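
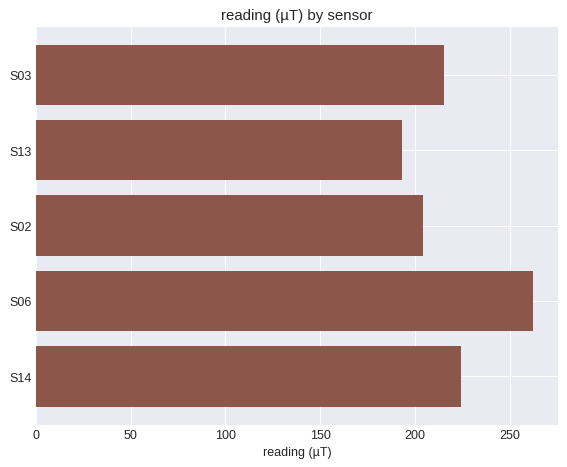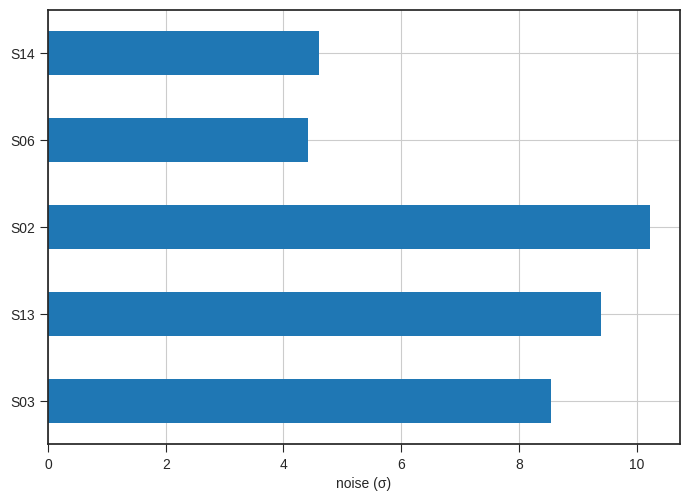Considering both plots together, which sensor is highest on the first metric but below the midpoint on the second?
Chart 2 median noise (σ) ≈ 9; below-median sensors: S06, S14. Among those, S06 has the highest reading (µT) (≈ 250).

S06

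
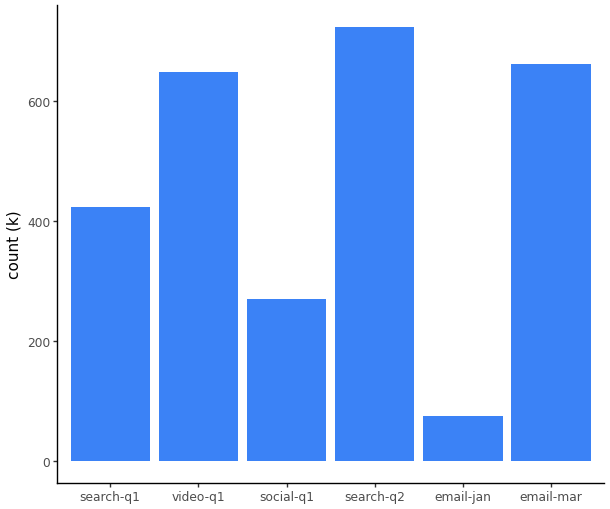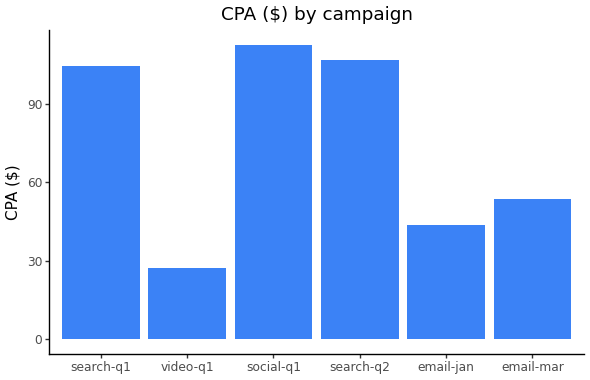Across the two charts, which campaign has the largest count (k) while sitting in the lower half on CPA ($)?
email-mar

Chart 2 median CPA ($) ≈ 80; below-median campaigns: video-q1, email-jan, email-mar. Among those, email-mar has the highest count (k) (≈ 700).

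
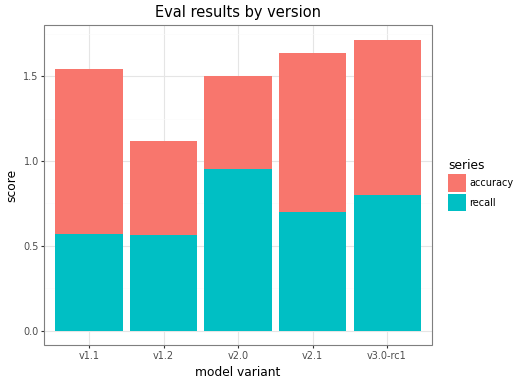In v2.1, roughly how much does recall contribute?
recall top ≈ 0.6, bottom ≈ 0.0; segment ≈ 0.6.

≈ 0.6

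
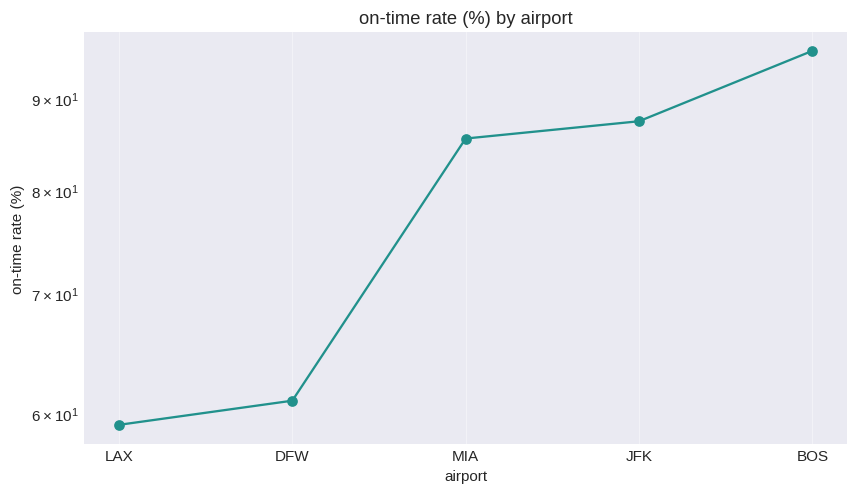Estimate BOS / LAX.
BOS ≈ 95, LAX ≈ 60; 95/60 ≈ 1.58.

≈ 1.58×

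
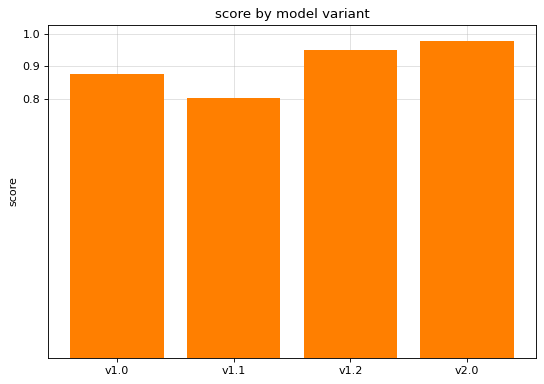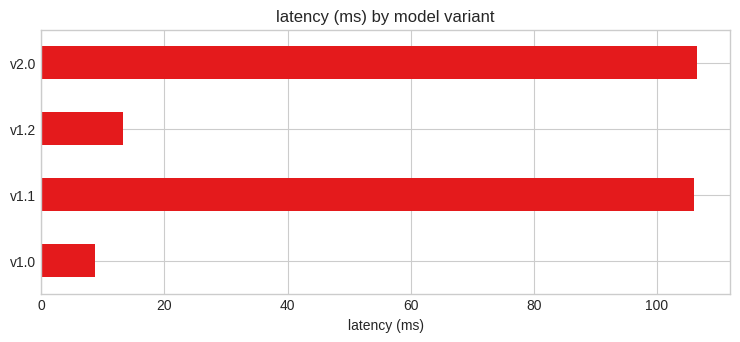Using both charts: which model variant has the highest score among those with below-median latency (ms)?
v1.2

Chart 2 median latency (ms) ≈ 60; below-median model variants: v1.0, v1.2. Among those, v1.2 has the highest score (≈ 1).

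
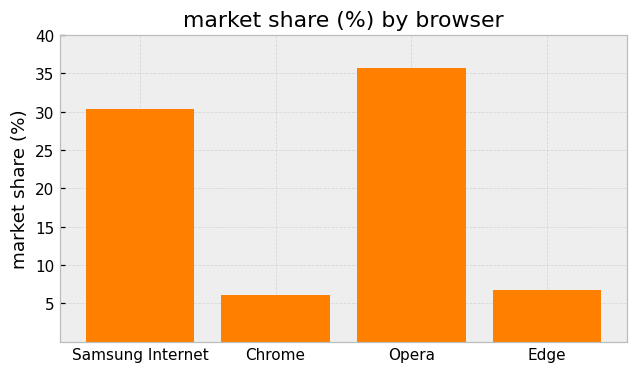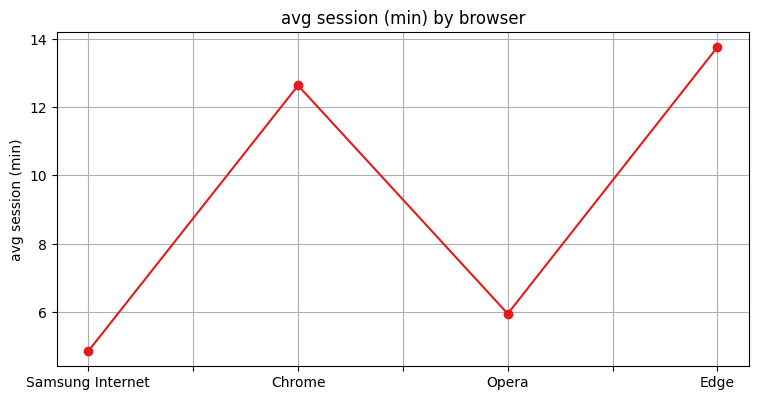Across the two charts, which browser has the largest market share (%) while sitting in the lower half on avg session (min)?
Opera

Chart 2 median avg session (min) ≈ 10; below-median browsers: Samsung Internet, Opera. Among those, Opera has the highest market share (%) (≈ 35).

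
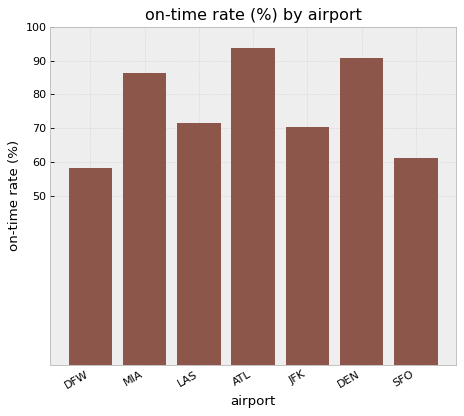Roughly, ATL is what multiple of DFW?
ATL ≈ 90, DFW ≈ 60; 90/60 ≈ 1.5.

≈ 1.5×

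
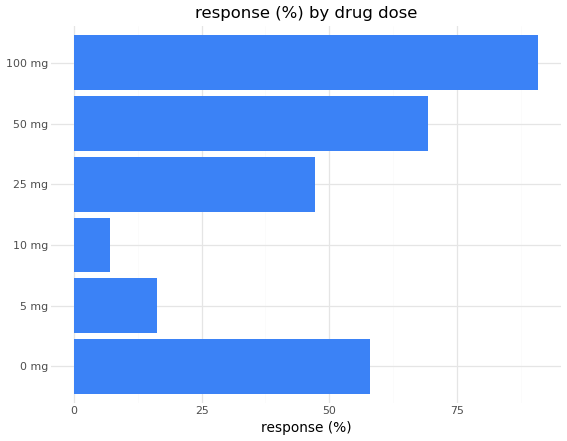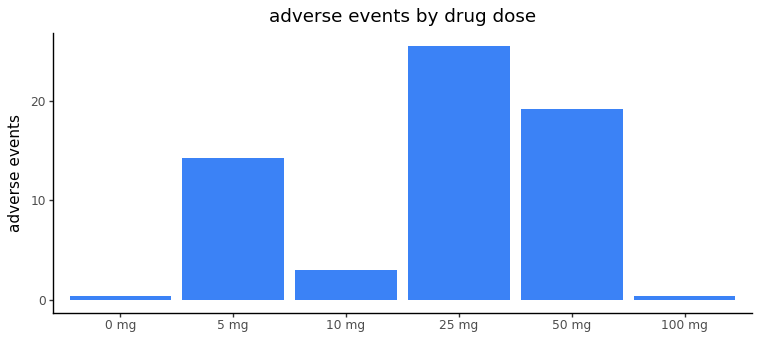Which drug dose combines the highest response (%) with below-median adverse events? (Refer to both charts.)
Chart 2 median adverse events ≈ 10; below-median drug doses: 0 mg, 10 mg, 100 mg. Among those, 100 mg has the highest response (%) (≈ 90).

100 mg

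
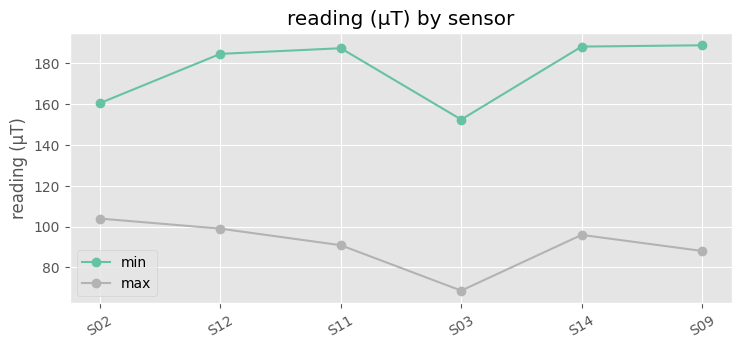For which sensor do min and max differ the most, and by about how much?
S09: min ≈ 180, max ≈ 80 → gap ≈ 100. Next-largest (S11) is only ≈ 80.

S09, ≈ 100 µT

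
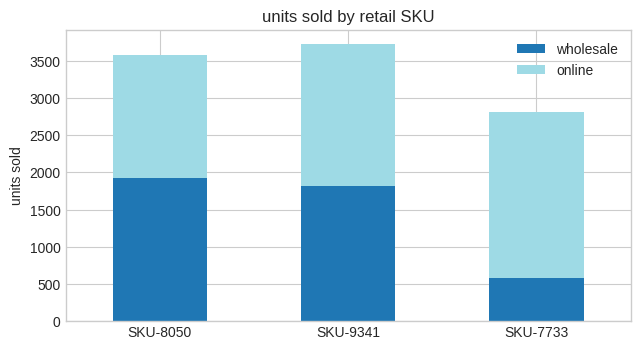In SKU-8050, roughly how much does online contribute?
≈ 1500

online top ≈ 3500, bottom ≈ 2000; segment ≈ 1500.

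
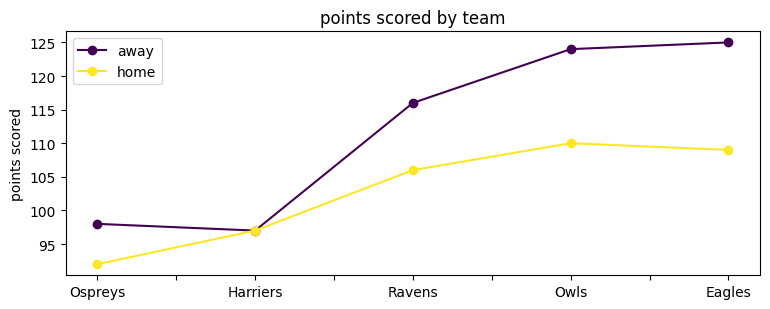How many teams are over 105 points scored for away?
3

Above 105: Ravens, Owls, Eagles.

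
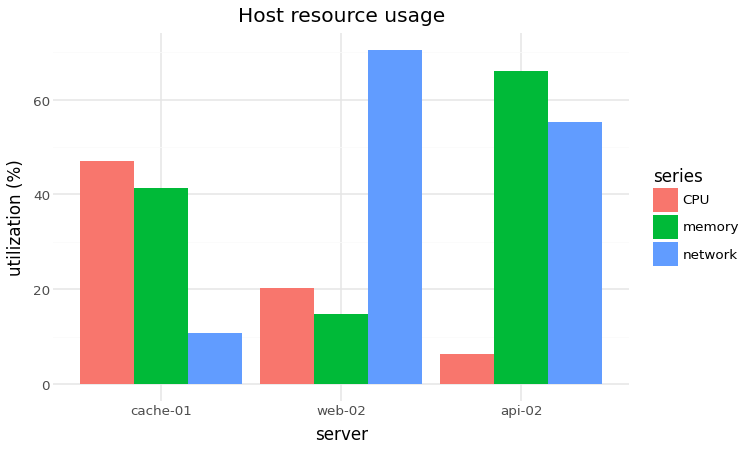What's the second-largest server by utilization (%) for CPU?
Top 3 for CPU: cache-01 ≈ 50, web-02 ≈ 20, api-02 ≈ 10.

web-02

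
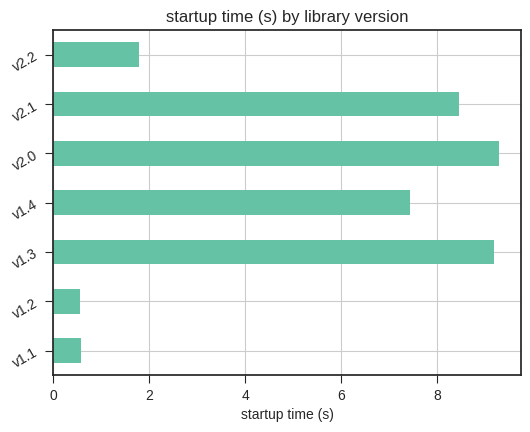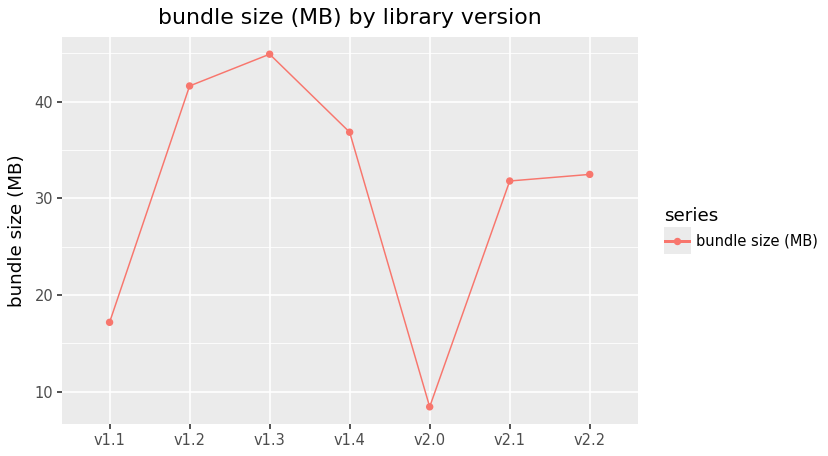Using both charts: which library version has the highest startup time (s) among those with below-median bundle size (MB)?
Chart 2 median bundle size (MB) ≈ 30; below-median library versions: v1.1, v2.0, v2.1. Among those, v2.0 has the highest startup time (s) (≈ 9).

v2.0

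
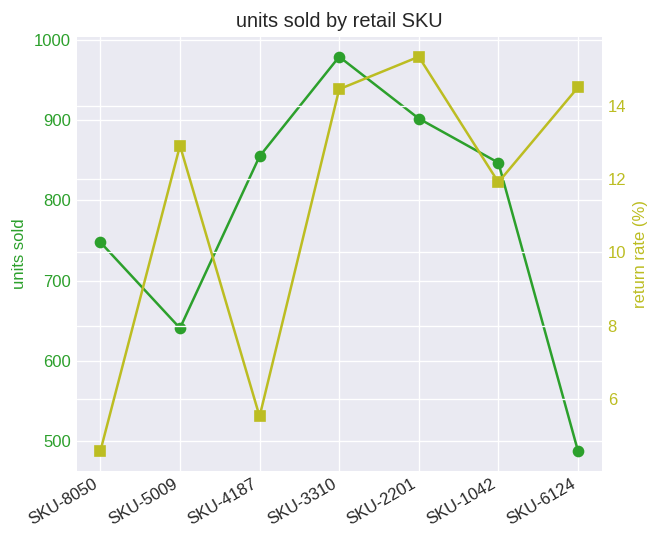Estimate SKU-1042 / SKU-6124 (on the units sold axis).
SKU-1042 ≈ 850, SKU-6124 ≈ 500; 850/500 ≈ 1.7.

≈ 1.7×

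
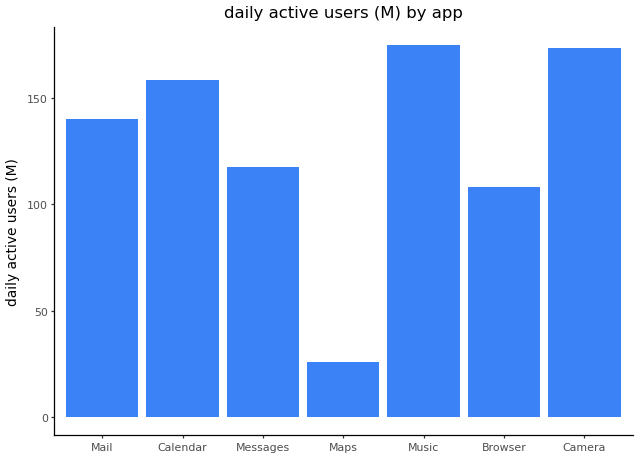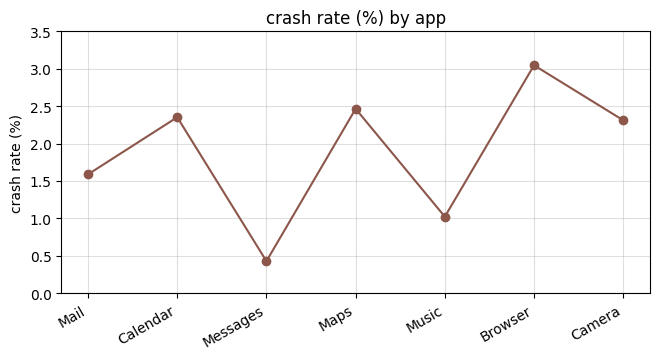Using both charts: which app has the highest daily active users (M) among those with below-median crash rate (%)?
Music

Chart 2 median crash rate (%) ≈ 2.5; below-median apps: Mail, Messages, Music. Among those, Music has the highest daily active users (M) (≈ 180).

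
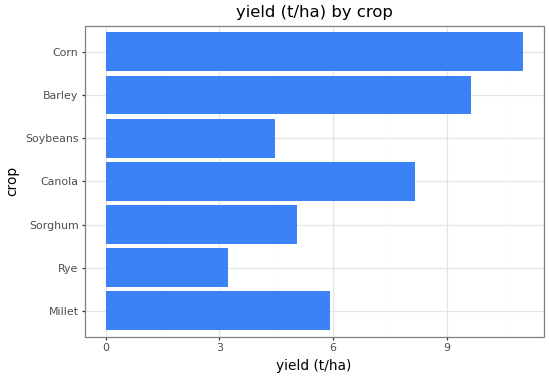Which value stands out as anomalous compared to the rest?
Corn ≈ 11; the rest sit between ≈ 3 and ≈ 10.

Corn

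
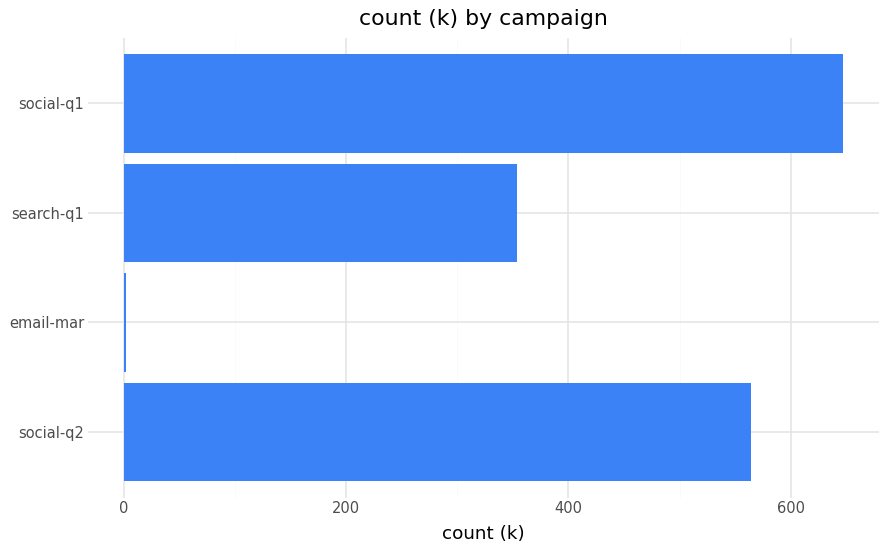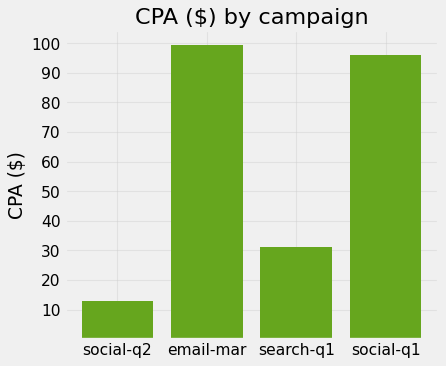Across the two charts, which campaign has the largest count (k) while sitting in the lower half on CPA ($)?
Chart 2 median CPA ($) ≈ 60; below-median campaigns: social-q2, search-q1. Among those, social-q2 has the highest count (k) (≈ 600).

social-q2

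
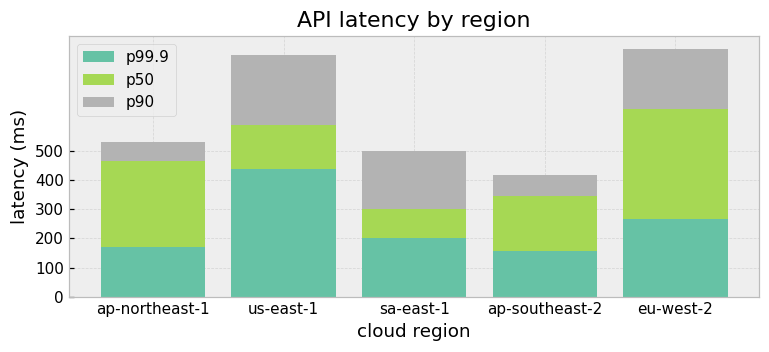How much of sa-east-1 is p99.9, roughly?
p99.9 top ≈ 200, bottom ≈ 0; segment ≈ 200.

≈ 200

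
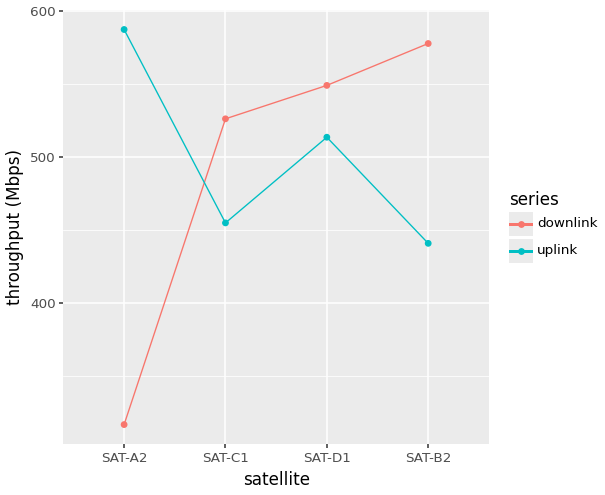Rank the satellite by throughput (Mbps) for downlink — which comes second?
Top 3 for downlink: SAT-B2 ≈ 575, SAT-D1 ≈ 550, SAT-C1 ≈ 525.

SAT-D1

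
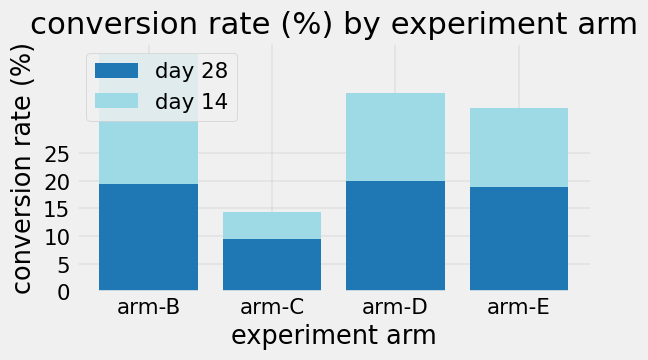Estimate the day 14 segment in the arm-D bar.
≈ 15

day 14 top ≈ 35, bottom ≈ 20; segment ≈ 15.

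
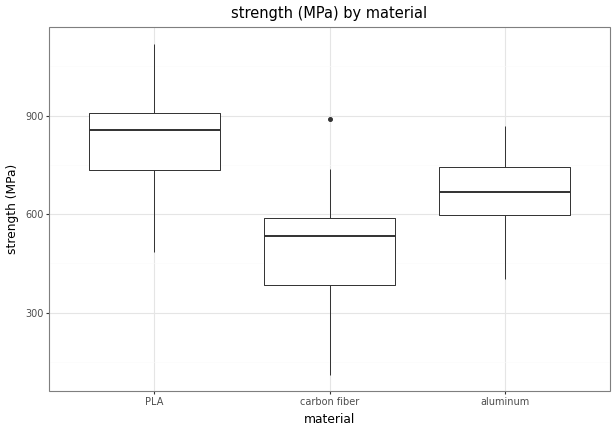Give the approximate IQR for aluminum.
Q3 ≈ 750, Q1 ≈ 600; IQR ≈ 150.

≈ 150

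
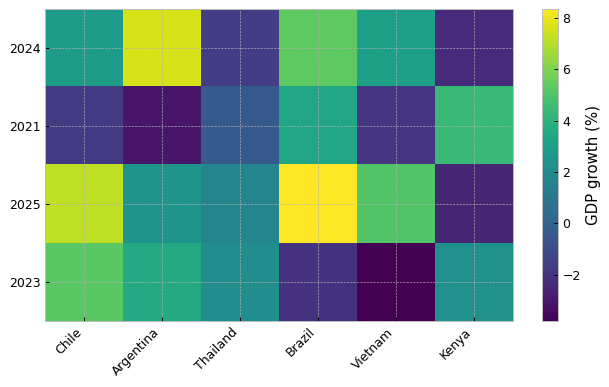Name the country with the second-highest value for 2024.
Top 3 for 2024: Argentina ≈ 8, Brazil ≈ 6, Vietnam ≈ 4.

Brazil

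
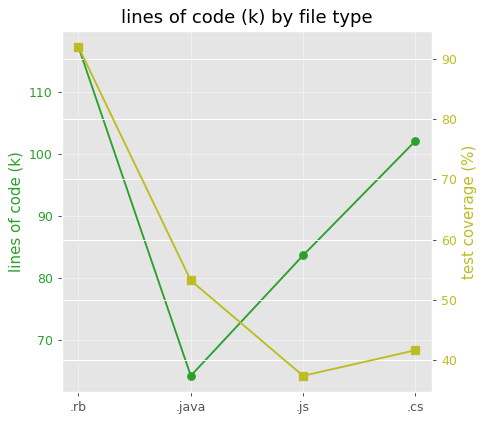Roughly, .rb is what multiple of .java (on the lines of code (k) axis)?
≈ 1.77×

.rb ≈ 115, .java ≈ 65; 115/65 ≈ 1.77.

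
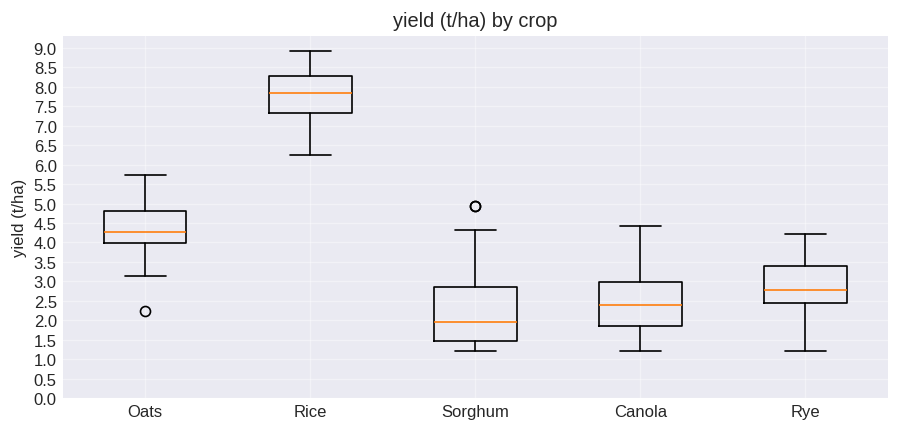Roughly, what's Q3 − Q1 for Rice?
Q3 ≈ 8.5, Q1 ≈ 7.5; IQR ≈ 1.0.

≈ 1.0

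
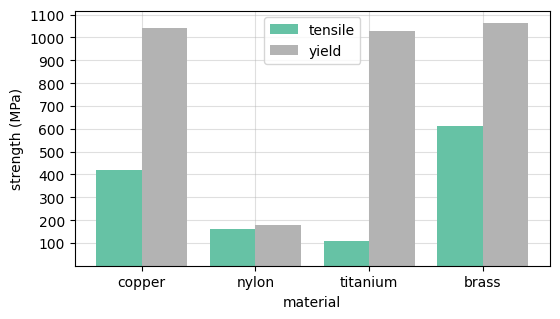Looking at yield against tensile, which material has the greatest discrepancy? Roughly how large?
titanium: yield ≈ 1000, tensile ≈ 100 → gap ≈ 900. Next-largest (copper) is only ≈ 600.

titanium, ≈ 900 MPa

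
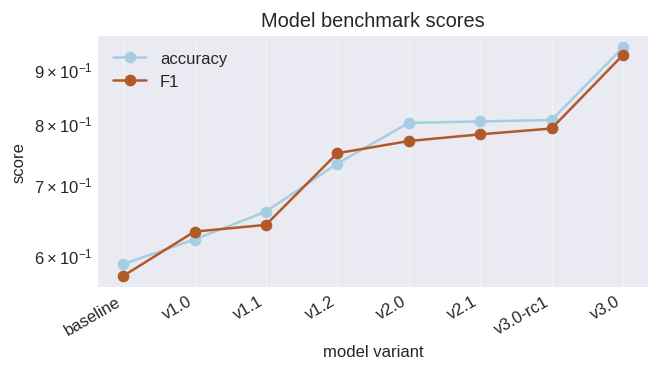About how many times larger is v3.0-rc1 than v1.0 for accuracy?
≈ 1.33×

v3.0-rc1 ≈ 0.80, v1.0 ≈ 0.60; 0.80/0.60 ≈ 1.33.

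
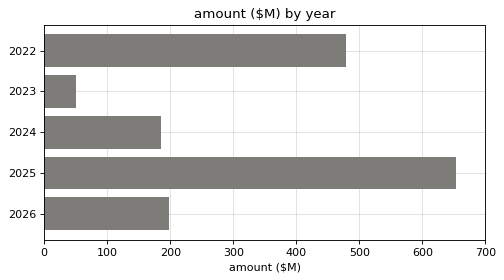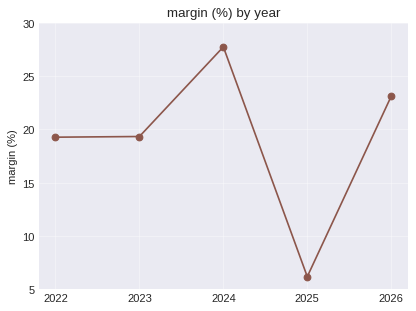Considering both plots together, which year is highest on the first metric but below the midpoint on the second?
Chart 2 median margin (%) ≈ 20; below-median years: 2022, 2025. Among those, 2025 has the highest amount ($M) (≈ 700).

2025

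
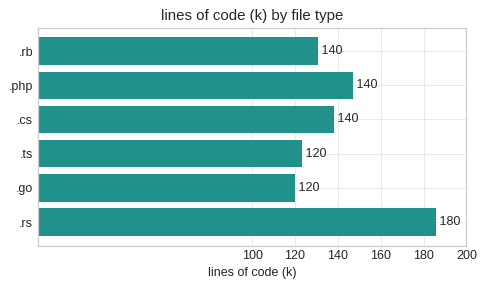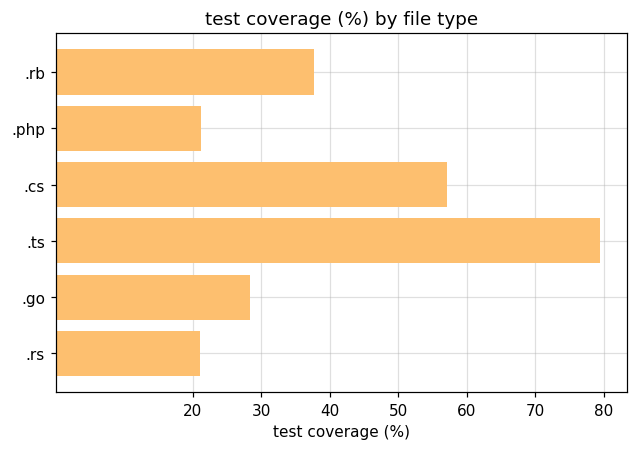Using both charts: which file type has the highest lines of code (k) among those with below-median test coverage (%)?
.rs

Chart 2 median test coverage (%) ≈ 30; below-median file types: .php, .go, .rs. Among those, .rs has the highest lines of code (k) (≈ 180).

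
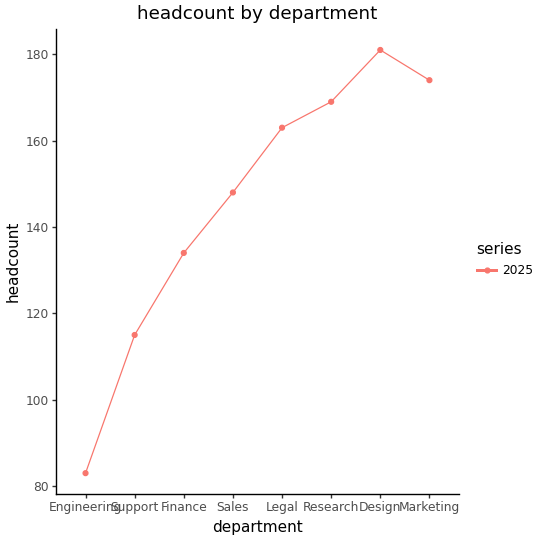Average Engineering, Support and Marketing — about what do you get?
≈ 123

(80 + 120 + 170) / 3 ≈ 123.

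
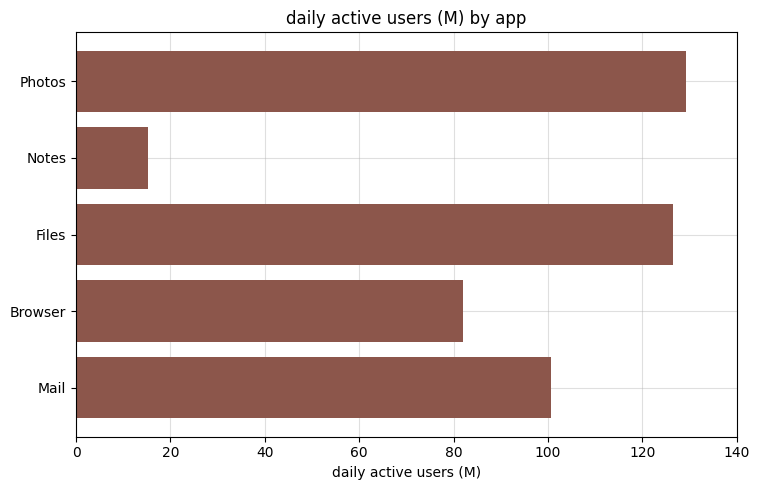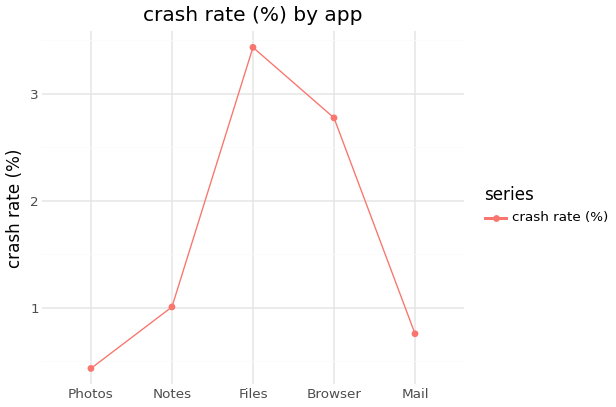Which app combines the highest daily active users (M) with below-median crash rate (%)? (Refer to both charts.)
Photos

Chart 2 median crash rate (%) ≈ 1; below-median apps: Photos, Mail. Among those, Photos has the highest daily active users (M) (≈ 120).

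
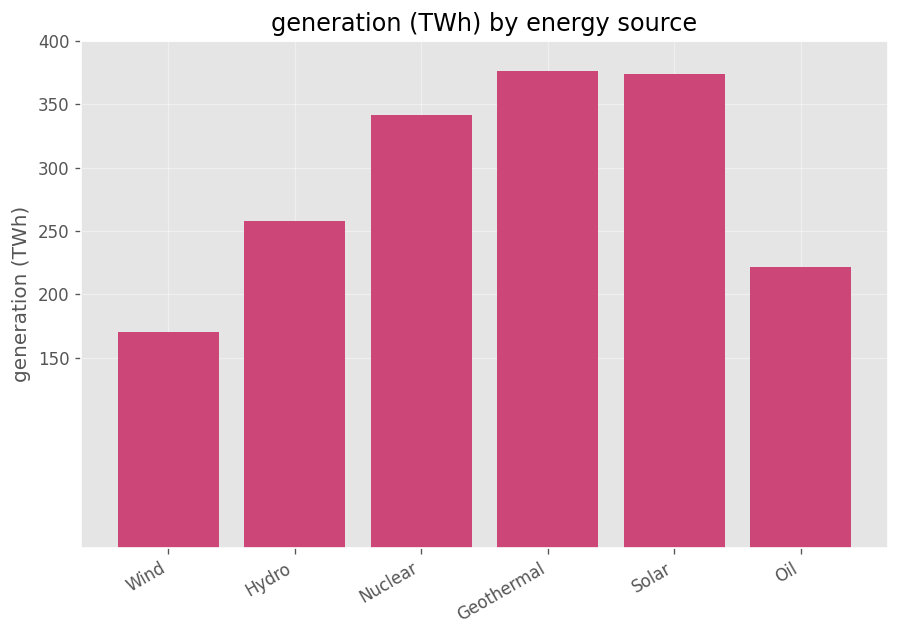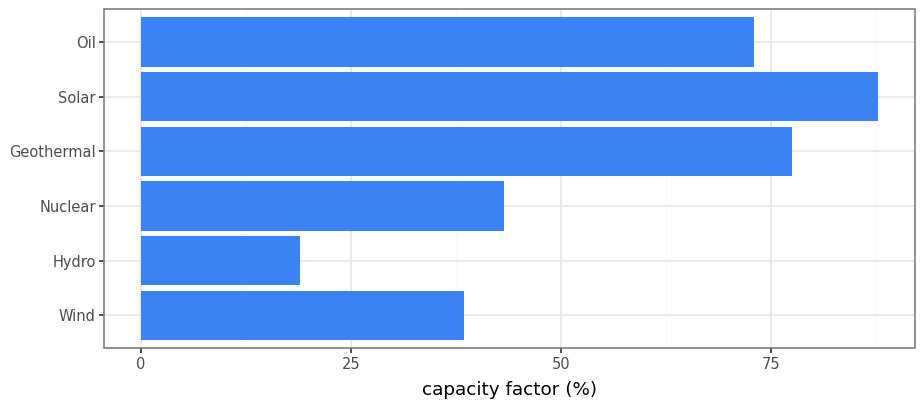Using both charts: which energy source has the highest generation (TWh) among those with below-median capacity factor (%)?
Nuclear

Chart 2 median capacity factor (%) ≈ 60; below-median energy sources: Wind, Hydro, Nuclear. Among those, Nuclear has the highest generation (TWh) (≈ 350).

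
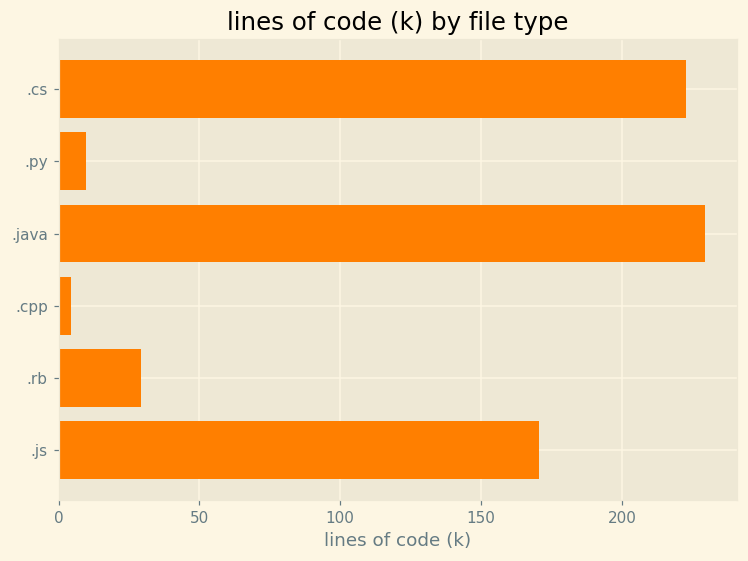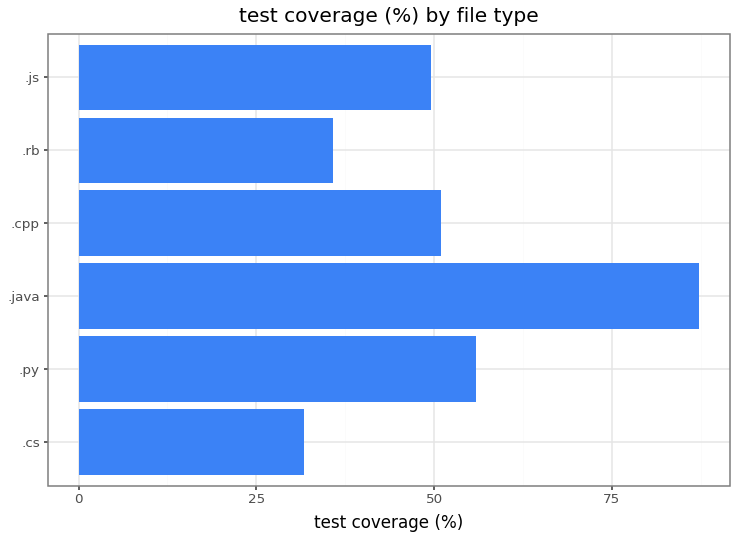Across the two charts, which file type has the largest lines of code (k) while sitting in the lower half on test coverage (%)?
Chart 2 median test coverage (%) ≈ 50; below-median file types: .cs, .rb, .js. Among those, .cs has the highest lines of code (k) (≈ 225).

.cs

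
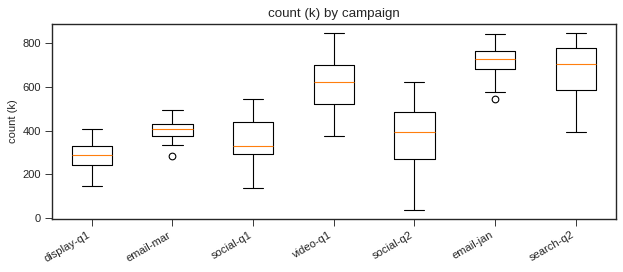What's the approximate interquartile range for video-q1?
≈ 200

Q3 ≈ 700, Q1 ≈ 500; IQR ≈ 200.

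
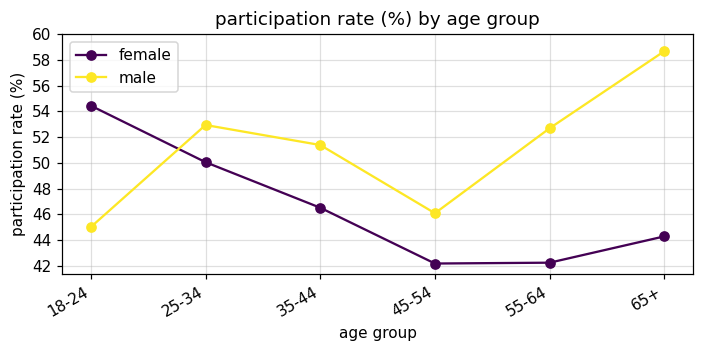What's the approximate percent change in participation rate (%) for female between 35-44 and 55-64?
35-44 ≈ 46, 55-64 ≈ 42; (42 − 46) / 46 ≈ -8.7%.

≈ -8.7%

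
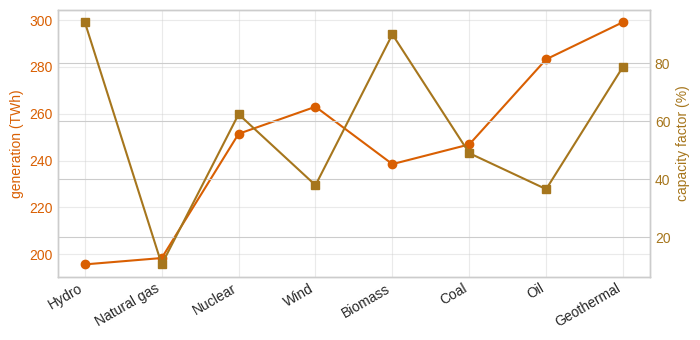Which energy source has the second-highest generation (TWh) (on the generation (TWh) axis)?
Oil

Top 3 (on the generation (TWh) axis): Geothermal ≈ 300, Oil ≈ 280, Wind ≈ 260.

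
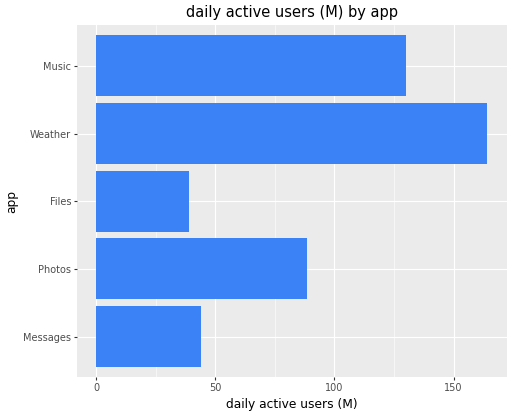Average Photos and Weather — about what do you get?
≈ 120

(80 + 160) / 2 ≈ 120.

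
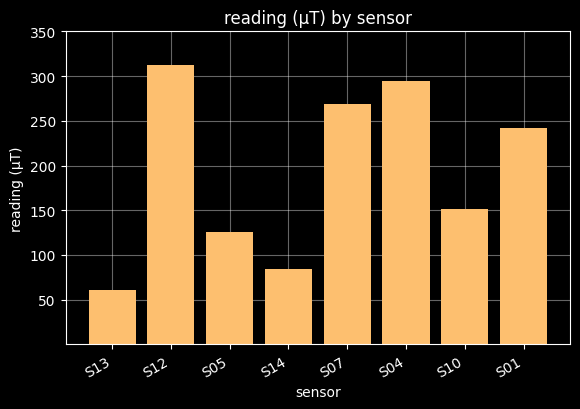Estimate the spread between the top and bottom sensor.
Max S12 ≈ 300, min S13 ≈ 50; range ≈ 250.

≈ 250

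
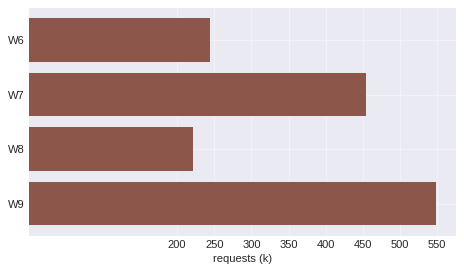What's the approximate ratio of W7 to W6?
≈ 1.8×

W7 ≈ 450, W6 ≈ 250; 450/250 ≈ 1.8.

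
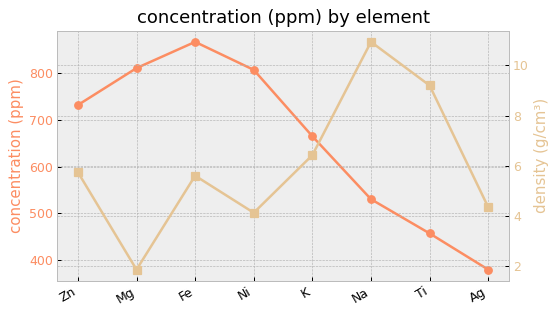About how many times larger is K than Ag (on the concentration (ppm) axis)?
K ≈ 650, Ag ≈ 400; 650/400 ≈ 1.62.

≈ 1.62×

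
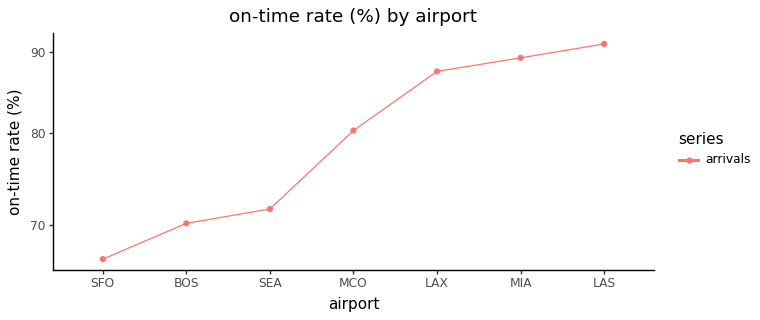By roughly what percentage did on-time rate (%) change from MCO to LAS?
≈ +12.5%

MCO ≈ 80, LAS ≈ 90; (90 − 80) / 80 ≈ +12.5%.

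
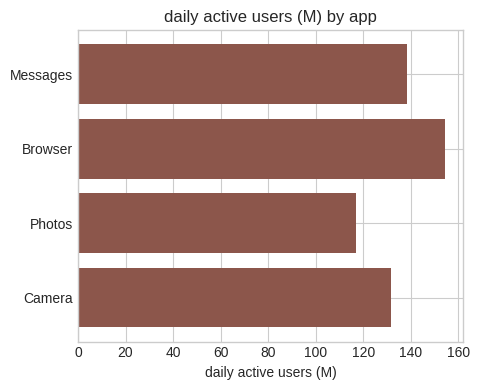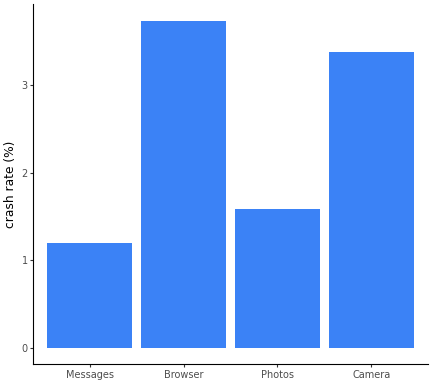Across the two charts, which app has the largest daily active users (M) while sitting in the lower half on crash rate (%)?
Chart 2 median crash rate (%) ≈ 2.5; below-median apps: Messages, Photos. Among those, Messages has the highest daily active users (M) (≈ 140).

Messages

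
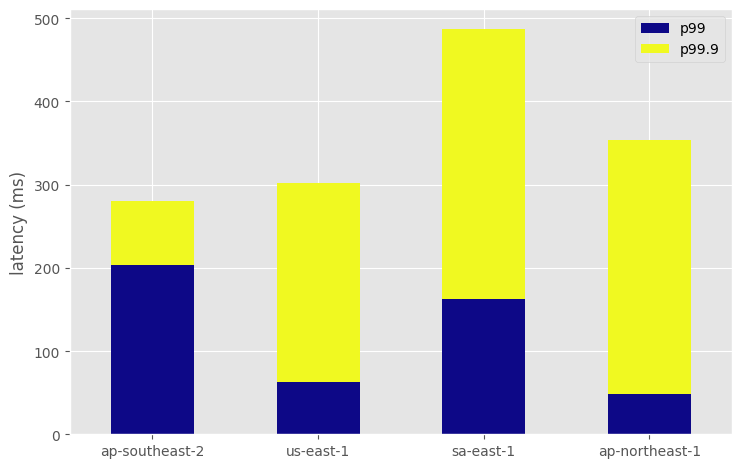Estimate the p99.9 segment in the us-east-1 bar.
≈ 250

p99.9 top ≈ 300, bottom ≈ 50; segment ≈ 250.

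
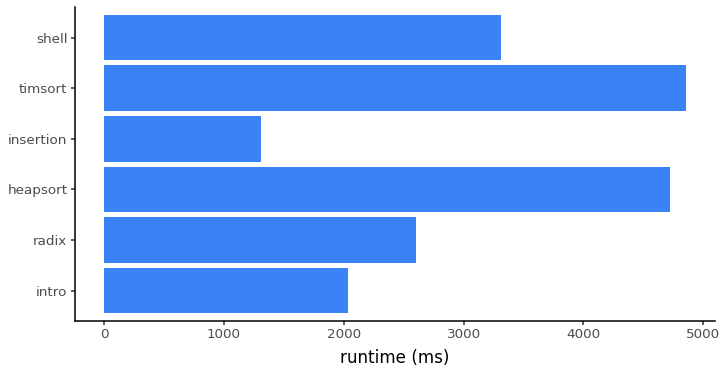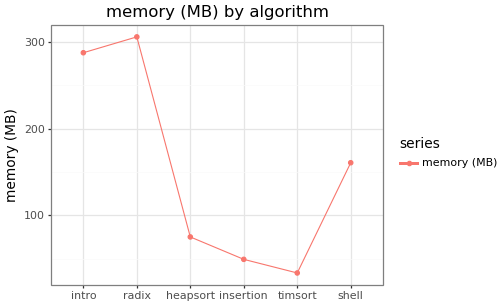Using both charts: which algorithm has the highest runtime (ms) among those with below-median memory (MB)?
Chart 2 median memory (MB) ≈ 100; below-median algorithms: heapsort, insertion, timsort. Among those, timsort has the highest runtime (ms) (≈ 5000).

timsort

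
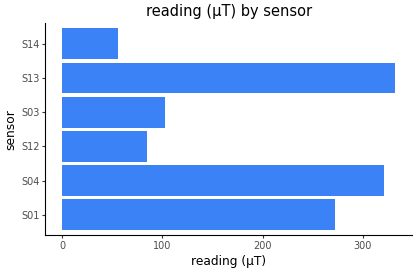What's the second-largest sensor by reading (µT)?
S04

Top 3: S13 ≈ 350, S04 ≈ 300, S01 ≈ 250.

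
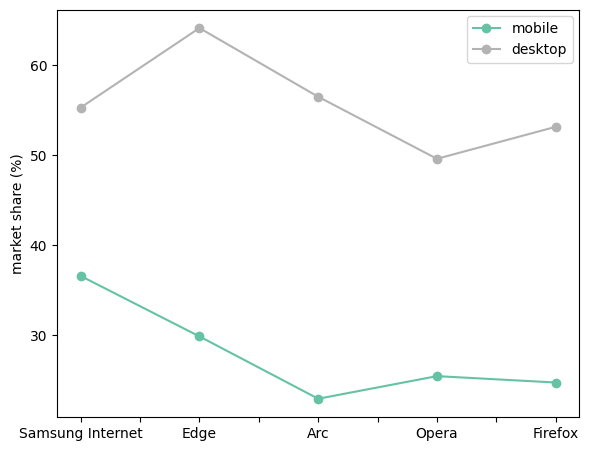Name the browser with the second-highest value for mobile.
Edge

Top 3 for mobile: Samsung Internet ≈ 35, Edge ≈ 30, Opera ≈ 25.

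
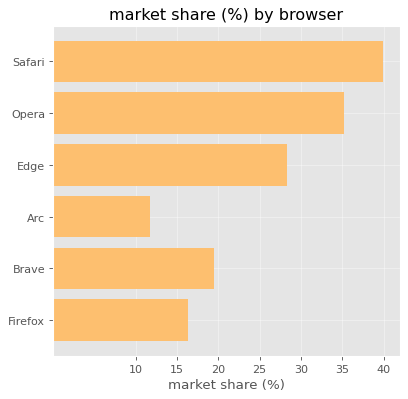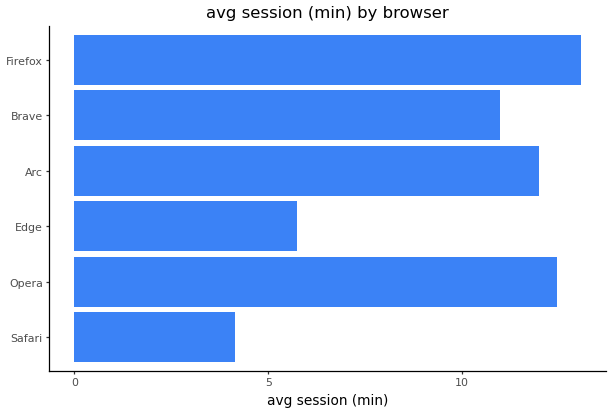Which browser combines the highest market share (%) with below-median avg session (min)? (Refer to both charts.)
Safari

Chart 2 median avg session (min) ≈ 12; below-median browsers: Safari, Edge, Brave. Among those, Safari has the highest market share (%) (≈ 40).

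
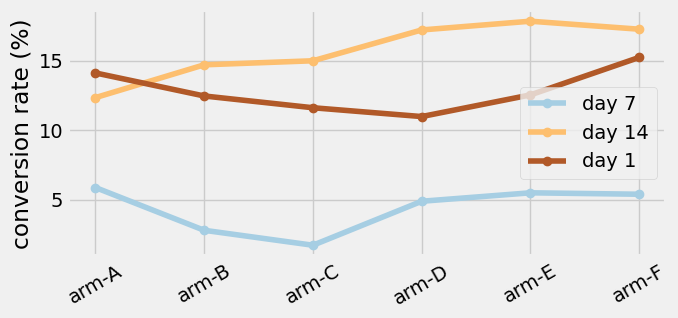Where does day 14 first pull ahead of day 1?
arm-B

arm-A: day 14 ≈ 12 vs day 1 ≈ 14 (not yet); arm-B: day 14 ≈ 14 vs day 1 ≈ 12 (first crossover).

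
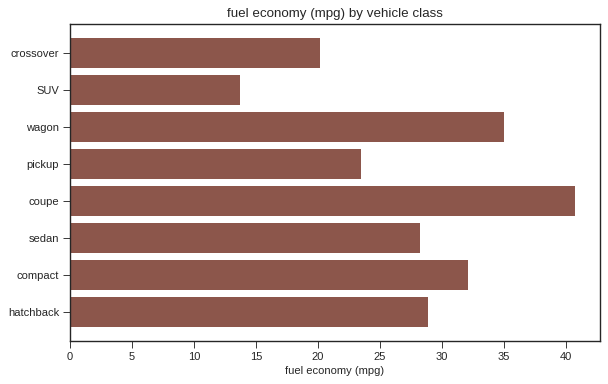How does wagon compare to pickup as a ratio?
wagon ≈ 35, pickup ≈ 25; 35/25 ≈ 1.4.

≈ 1.4×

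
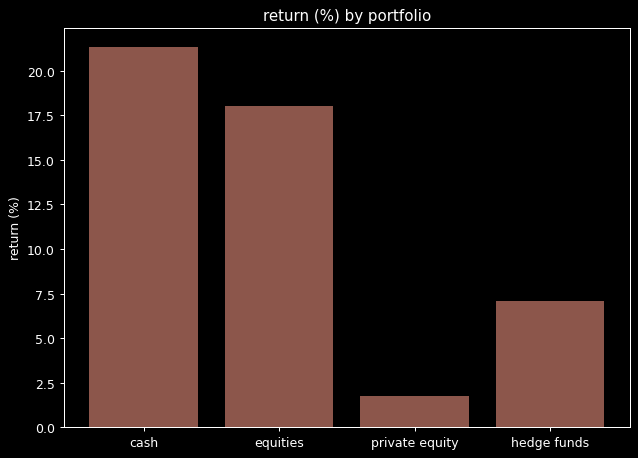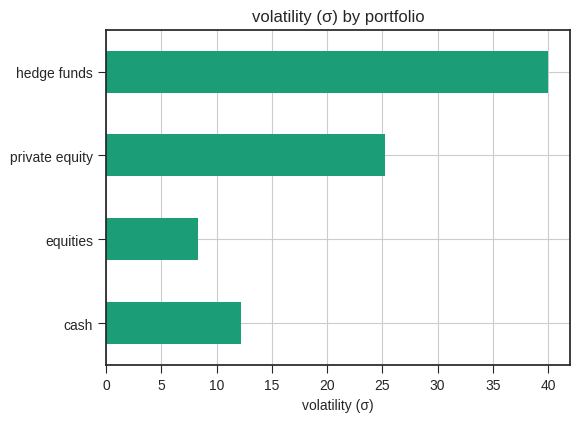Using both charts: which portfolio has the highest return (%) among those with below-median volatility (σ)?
cash

Chart 2 median volatility (σ) ≈ 20; below-median portfolios: cash, equities. Among those, cash has the highest return (%) (≈ 22).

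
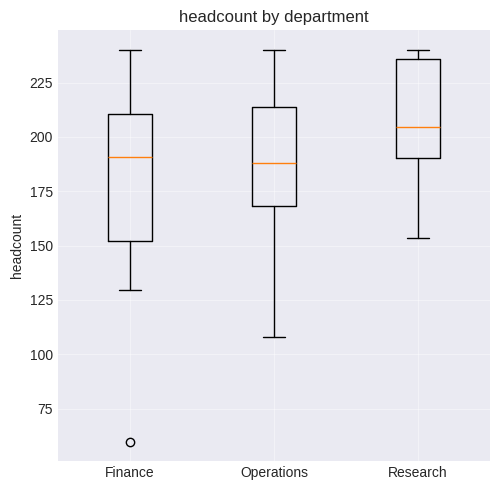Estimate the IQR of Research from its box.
≈ 45

Q3 ≈ 235, Q1 ≈ 190; IQR ≈ 45.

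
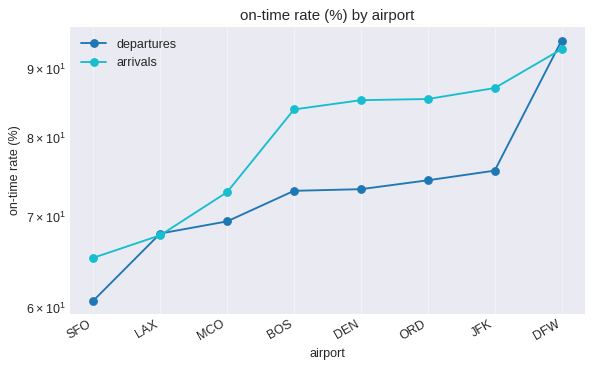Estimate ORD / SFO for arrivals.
ORD ≈ 85, SFO ≈ 65; 85/65 ≈ 1.31.

≈ 1.31×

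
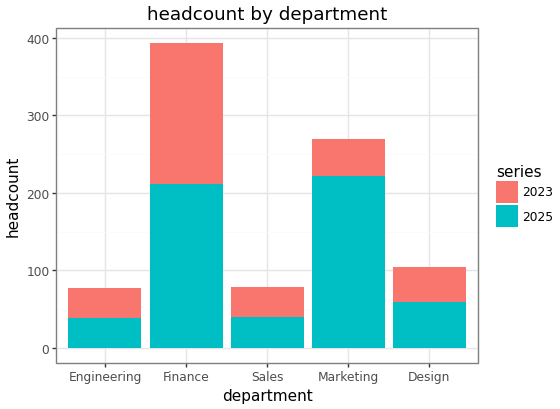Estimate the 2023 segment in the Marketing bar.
≈ 50

2023 top ≈ 250, bottom ≈ 200; segment ≈ 50.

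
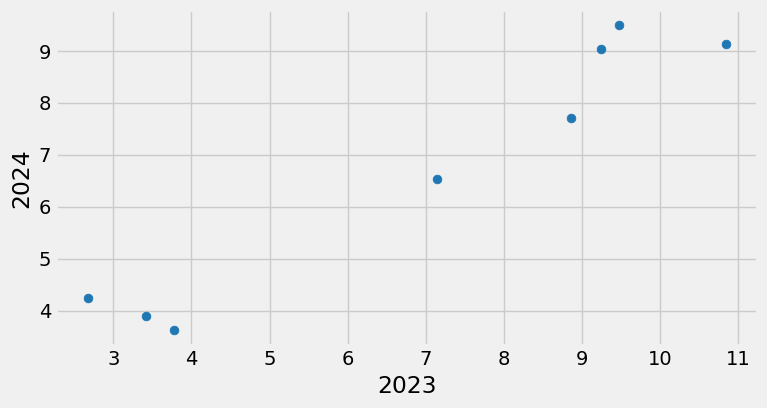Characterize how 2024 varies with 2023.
Points are positively correlated; strong (|r| ≈ 1.0).

positive, strong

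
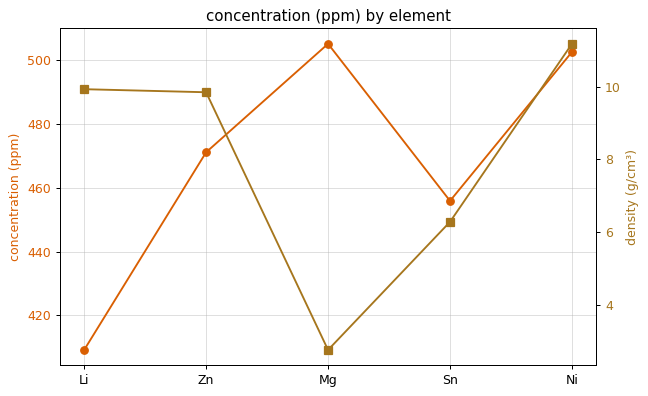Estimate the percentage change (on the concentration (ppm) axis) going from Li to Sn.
Li ≈ 410, Sn ≈ 460; (460 − 410) / 410 ≈ +12.2%.

≈ +12.2%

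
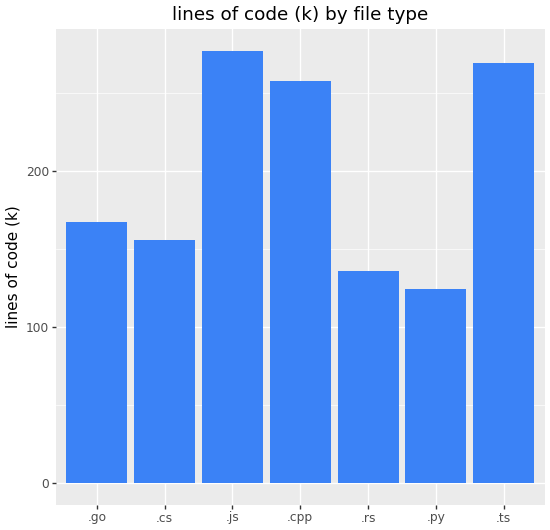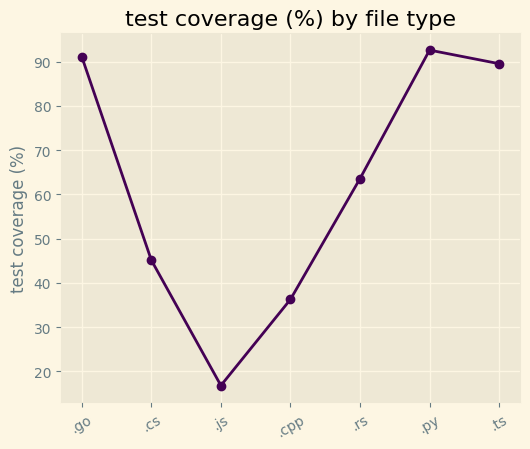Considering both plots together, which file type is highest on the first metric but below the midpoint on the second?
Chart 2 median test coverage (%) ≈ 60; below-median file types: .cs, .js, .cpp. Among those, .js has the highest lines of code (k) (≈ 300).

.js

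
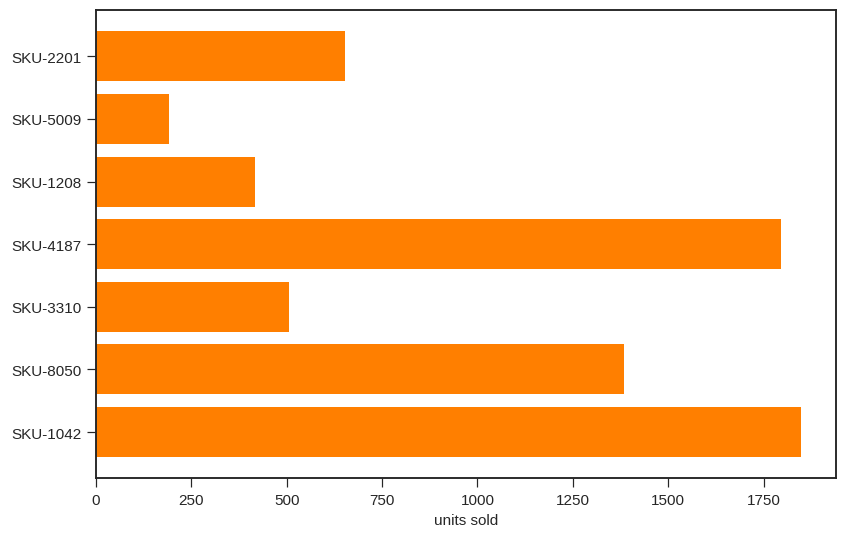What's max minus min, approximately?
≈ 1600

Max SKU-1042 ≈ 1800, min SKU-5009 ≈ 200; range ≈ 1600.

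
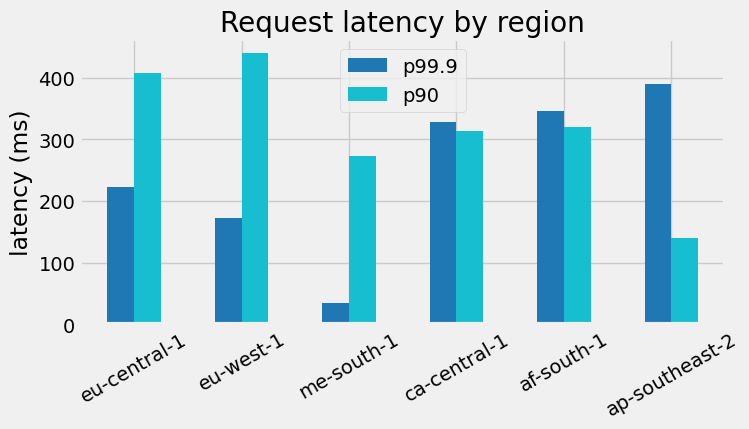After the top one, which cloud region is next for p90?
Top 3 for p90: eu-west-1 ≈ 450, eu-central-1 ≈ 400, af-south-1 ≈ 300.

eu-central-1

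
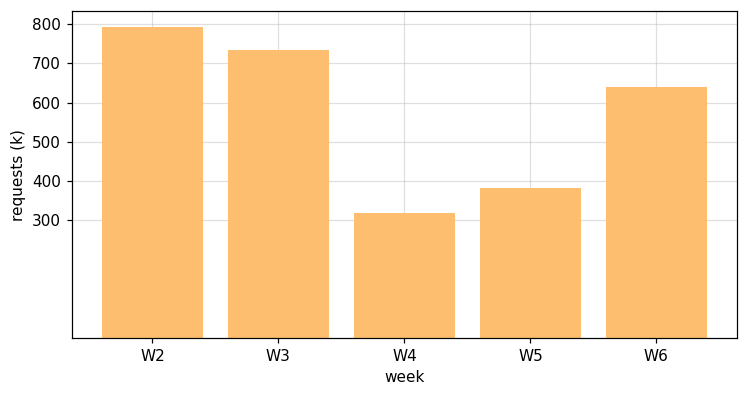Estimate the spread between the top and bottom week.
≈ 500

Max W2 ≈ 800, min W4 ≈ 300; range ≈ 500.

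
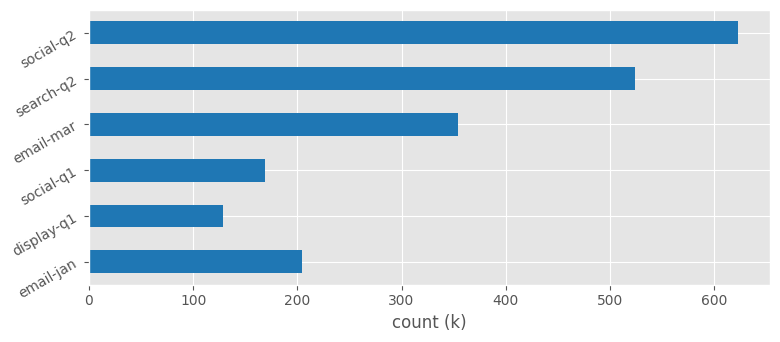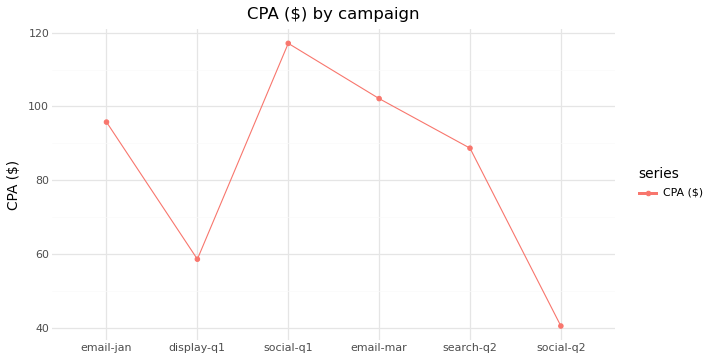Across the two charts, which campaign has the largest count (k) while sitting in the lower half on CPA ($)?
Chart 2 median CPA ($) ≈ 100; below-median campaigns: display-q1, search-q2, social-q2. Among those, social-q2 has the highest count (k) (≈ 600).

social-q2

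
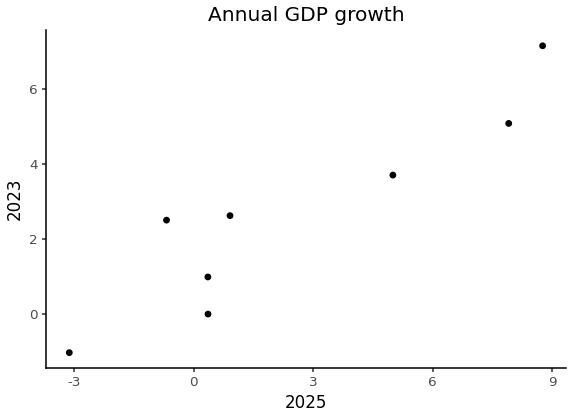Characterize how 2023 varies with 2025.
Points are positively correlated; strong (|r| ≈ 0.9).

positive, strong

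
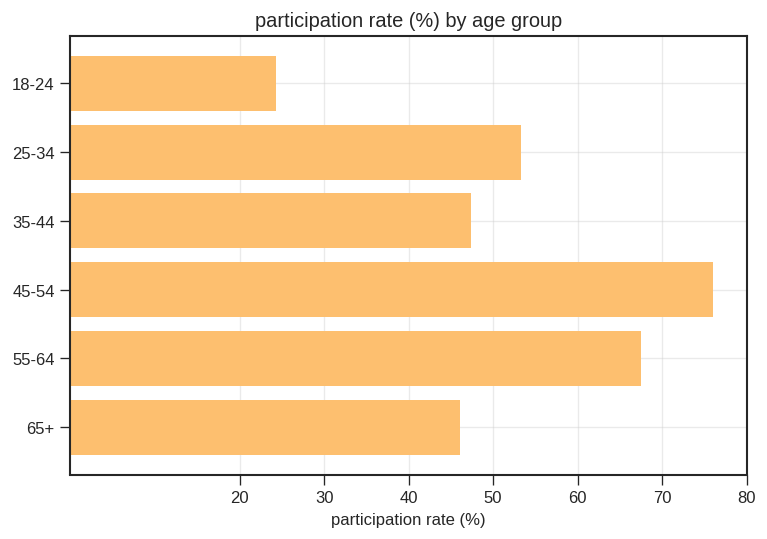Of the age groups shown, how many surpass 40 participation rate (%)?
5

Above 40: 25-34, 35-44, 45-54, 55-64, 65+.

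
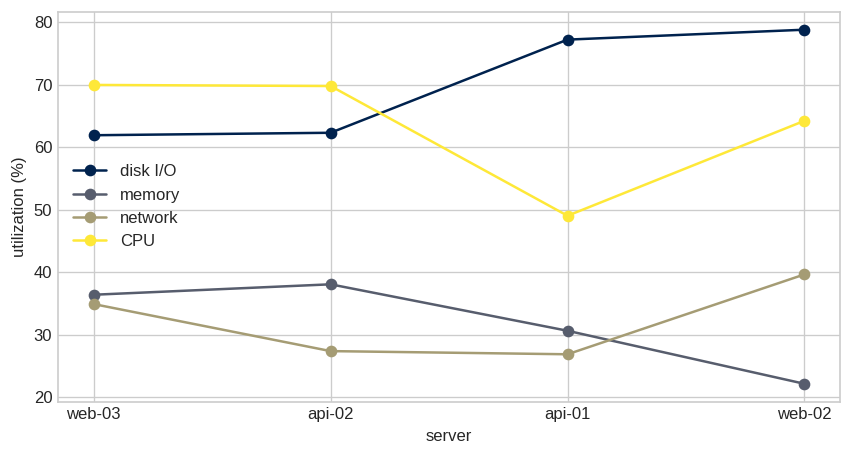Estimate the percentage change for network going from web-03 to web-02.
≈ +14.3%

web-03 ≈ 35, web-02 ≈ 40; (40 − 35) / 35 ≈ +14.3%.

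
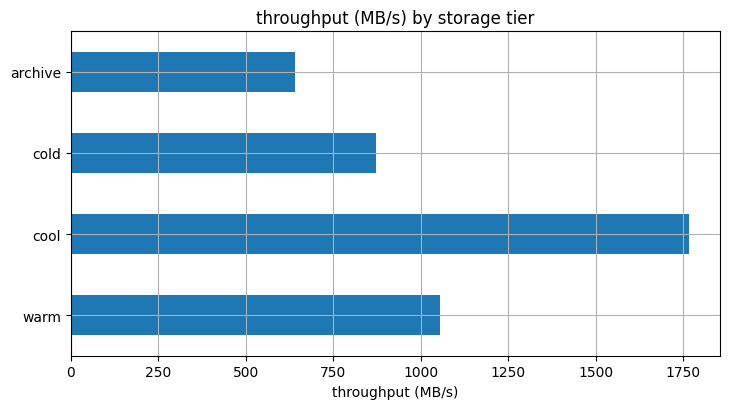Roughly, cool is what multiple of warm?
≈ 1.8×

cool ≈ 1800, warm ≈ 1000; 1800/1000 ≈ 1.8.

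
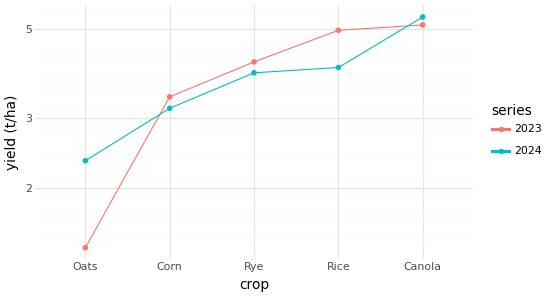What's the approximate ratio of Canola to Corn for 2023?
Canola ≈ 5.0, Corn ≈ 3.5; 5.0/3.5 ≈ 1.43.

≈ 1.43×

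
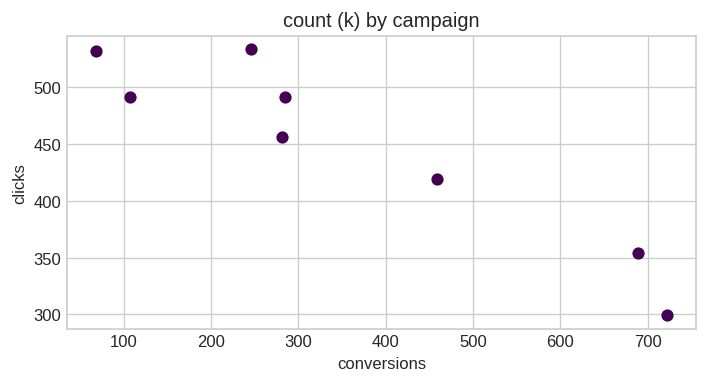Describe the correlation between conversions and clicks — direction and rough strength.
negative, strong

Points are negatively correlated; strong (|r| ≈ 0.9).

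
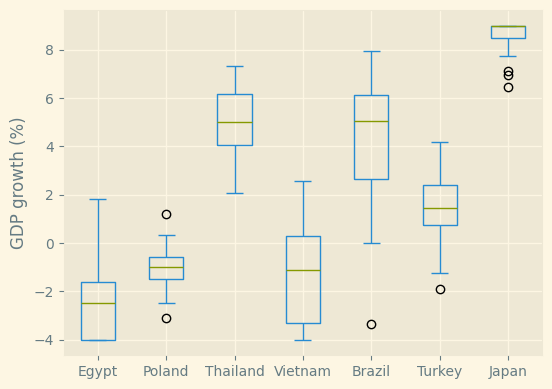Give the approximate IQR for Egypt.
Q3 ≈ -2, Q1 ≈ -4; IQR ≈ 2.

≈ 2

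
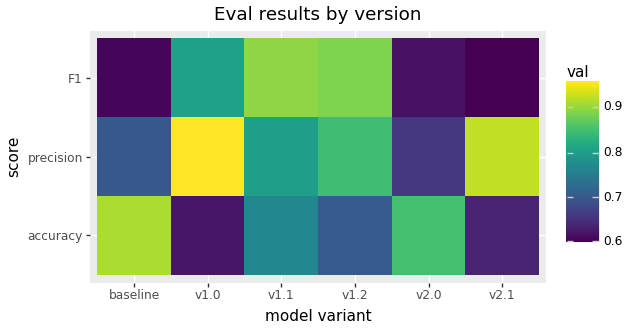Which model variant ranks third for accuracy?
Top 4 for accuracy: baseline ≈ 0.90, v2.0 ≈ 0.85, v1.1 ≈ 0.75, v1.2 ≈ 0.70.

v1.1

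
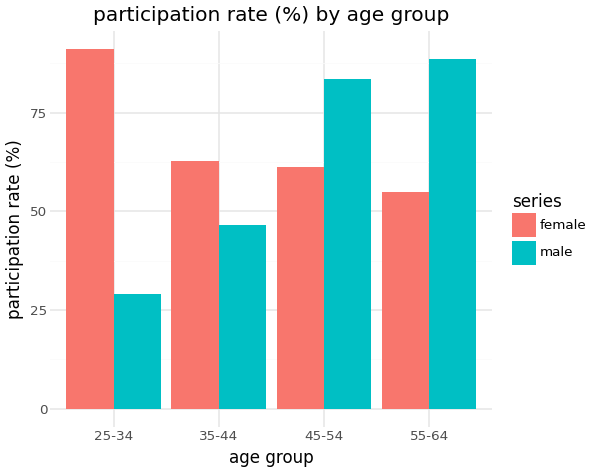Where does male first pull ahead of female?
45-54

35-44: male ≈ 50 vs female ≈ 60 (not yet); 45-54: male ≈ 80 vs female ≈ 60 (first crossover).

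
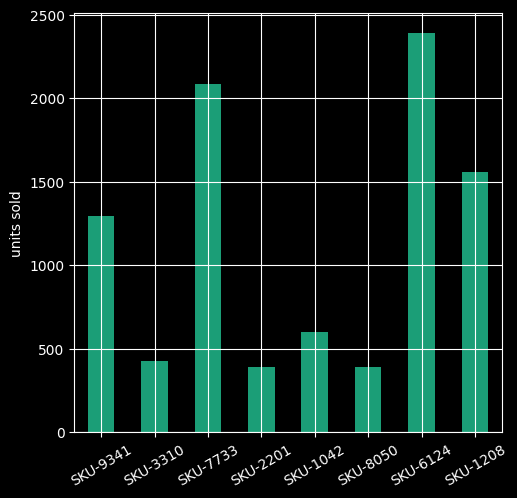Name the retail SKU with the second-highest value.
SKU-7733

Top 3: SKU-6124 ≈ 2400, SKU-7733 ≈ 2000, SKU-1208 ≈ 1600.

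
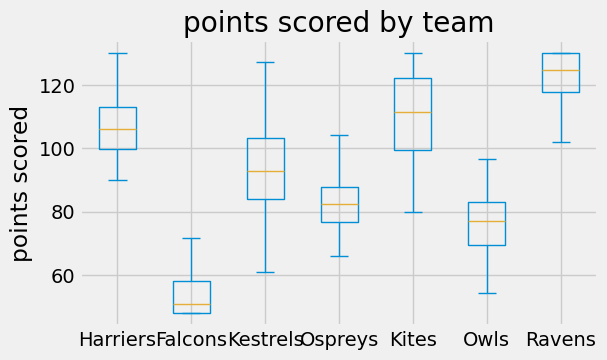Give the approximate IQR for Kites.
Q3 ≈ 120, Q1 ≈ 100; IQR ≈ 20.

≈ 20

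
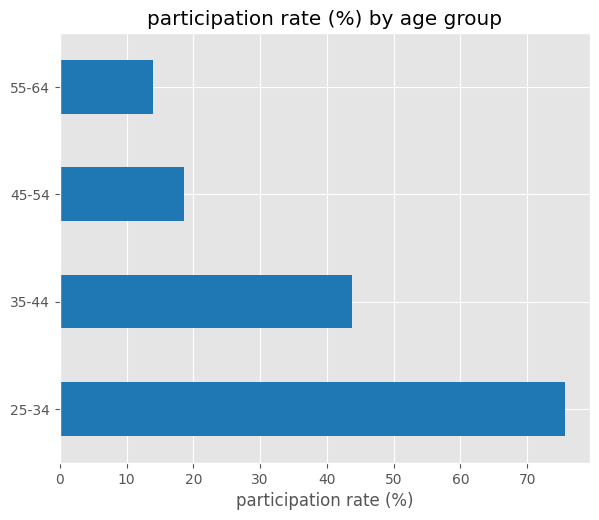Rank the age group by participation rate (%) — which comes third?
Top 4: 25-34 ≈ 80, 35-44 ≈ 40, 45-54 ≈ 20, 55-64 ≈ 10.

45-54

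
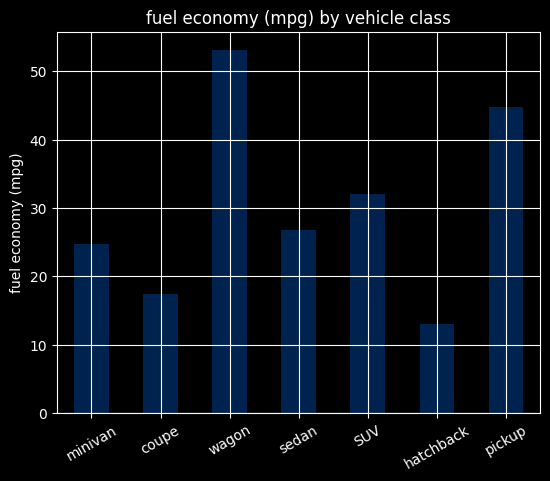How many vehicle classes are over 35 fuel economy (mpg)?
2

Above 35: wagon, pickup.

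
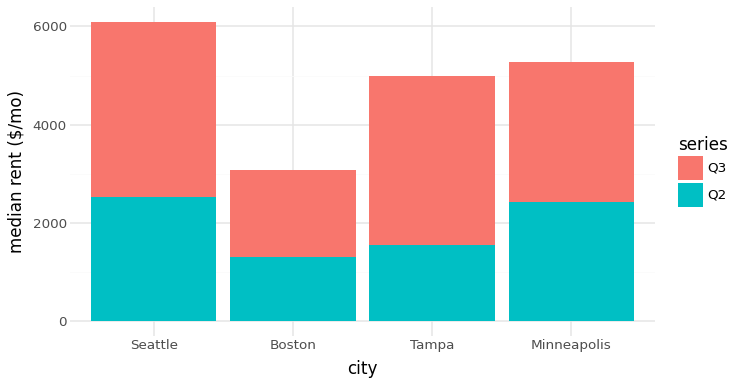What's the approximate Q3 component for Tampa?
Q3 top ≈ 5000, bottom ≈ 2000; segment ≈ 3000.

≈ 3000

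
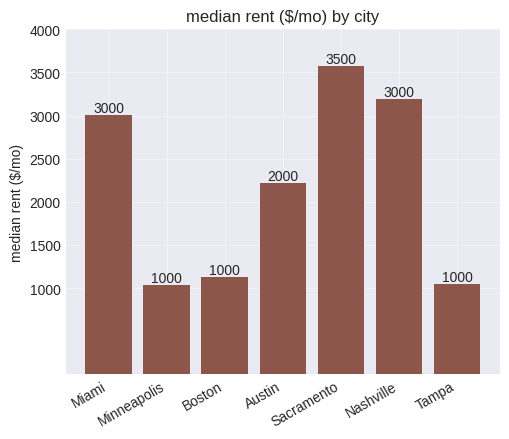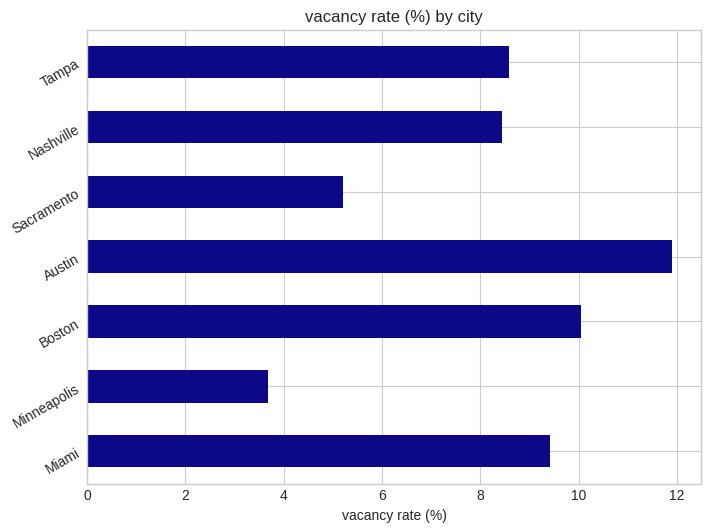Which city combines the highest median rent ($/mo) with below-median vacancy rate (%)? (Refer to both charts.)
Chart 2 median vacancy rate (%) ≈ 8; below-median cities: Minneapolis, Sacramento, Nashville. Among those, Sacramento has the highest median rent ($/mo) (≈ 3500).

Sacramento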